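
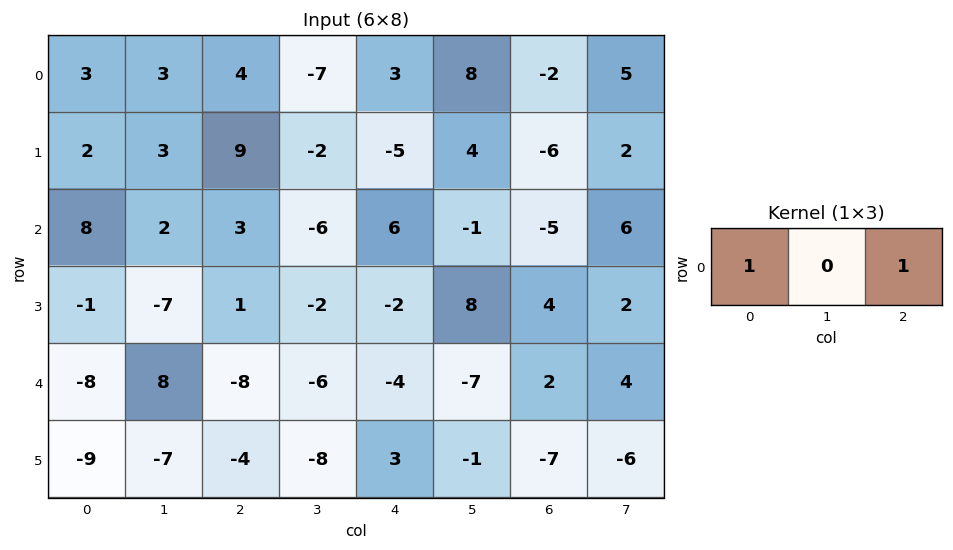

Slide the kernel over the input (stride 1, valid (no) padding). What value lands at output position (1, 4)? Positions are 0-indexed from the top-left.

-11

The receptive field on the input at this output position is [-5 4 -6]. Elementwise product with the kernel and sum: -5·1 + -6·1.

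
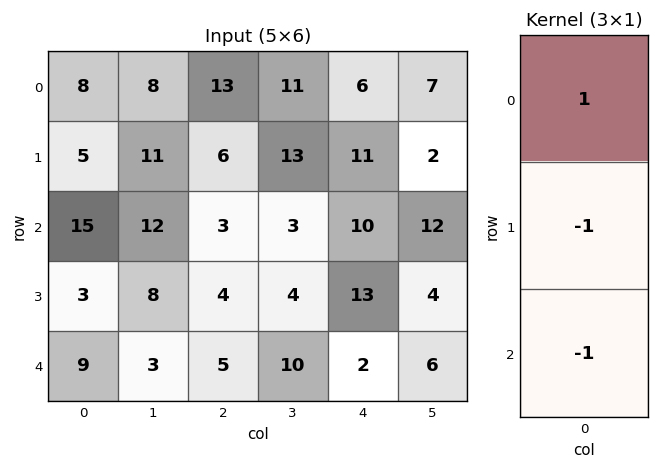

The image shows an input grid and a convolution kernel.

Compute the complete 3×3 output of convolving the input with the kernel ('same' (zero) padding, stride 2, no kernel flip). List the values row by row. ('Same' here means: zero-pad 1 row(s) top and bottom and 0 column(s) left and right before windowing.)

-13 -19 -17
-13 -1 -12
-6 -1 11

Output[0,0]: The receptive field on the zero-padded input at this output position is [0 / 8 / 5]. Elementwise product with the kernel and sum: 0·1 + 8·-1 + 5·-1.
Output[0,1]: The receptive field on the zero-padded input at this output position is [0 / 13 / 6]. Elementwise product with the kernel and sum: 0·1 + 13·-1 + 6·-1.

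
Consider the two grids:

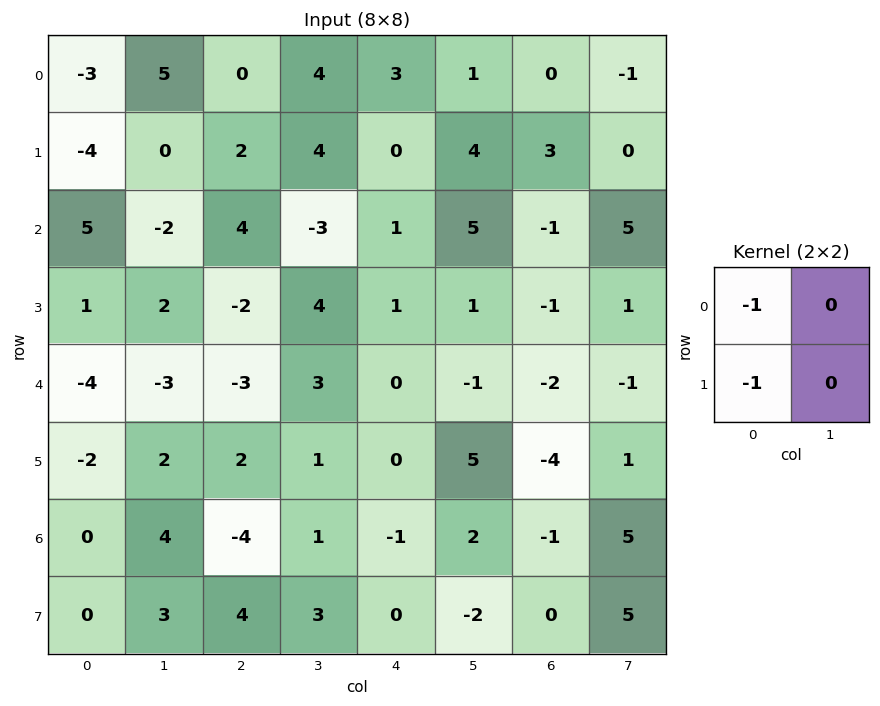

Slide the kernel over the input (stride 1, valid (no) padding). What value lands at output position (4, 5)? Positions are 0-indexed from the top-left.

The receptive field on the input at this output position is [-1 -2 / 5 -4]. Elementwise product with the kernel and sum: -1·-1 + 5·-1.

-4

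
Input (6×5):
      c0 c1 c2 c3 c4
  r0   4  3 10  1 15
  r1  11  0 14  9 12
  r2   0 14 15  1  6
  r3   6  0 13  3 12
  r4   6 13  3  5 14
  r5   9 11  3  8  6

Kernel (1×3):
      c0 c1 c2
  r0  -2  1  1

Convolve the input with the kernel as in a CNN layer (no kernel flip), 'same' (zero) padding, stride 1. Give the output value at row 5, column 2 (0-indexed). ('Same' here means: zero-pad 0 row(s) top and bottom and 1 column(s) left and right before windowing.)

-11

The receptive field on the zero-padded input at this output position is [11 3 8]. Elementwise product with the kernel and sum: 11·-2 + 3·1 + 8·1.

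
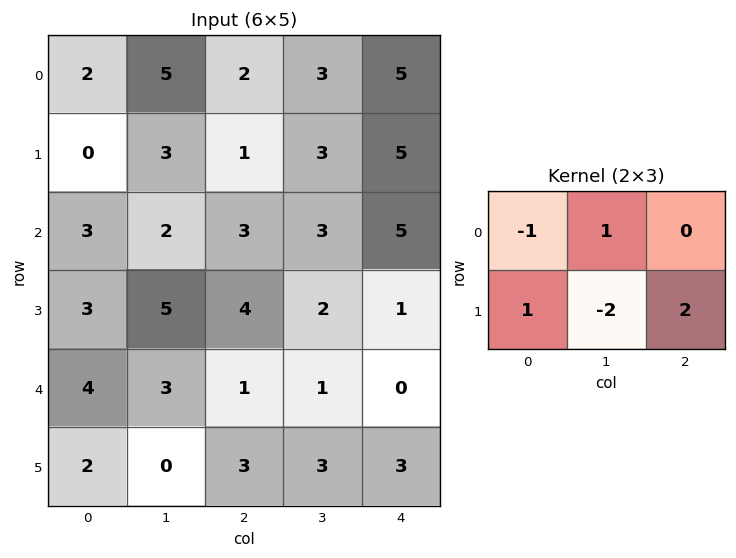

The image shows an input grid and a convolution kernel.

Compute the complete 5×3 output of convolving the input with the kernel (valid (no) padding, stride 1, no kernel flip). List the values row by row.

-1 4 6
8 0 9
0 2 2
2 2 -3
7 -2 3

Output[0,0]: The receptive field on the input at this output position is [2 5 2 / 0 3 1]. Elementwise product with the kernel and sum: 2·-1 + 5·1 + 0·1 + 3·-2 + 1·2.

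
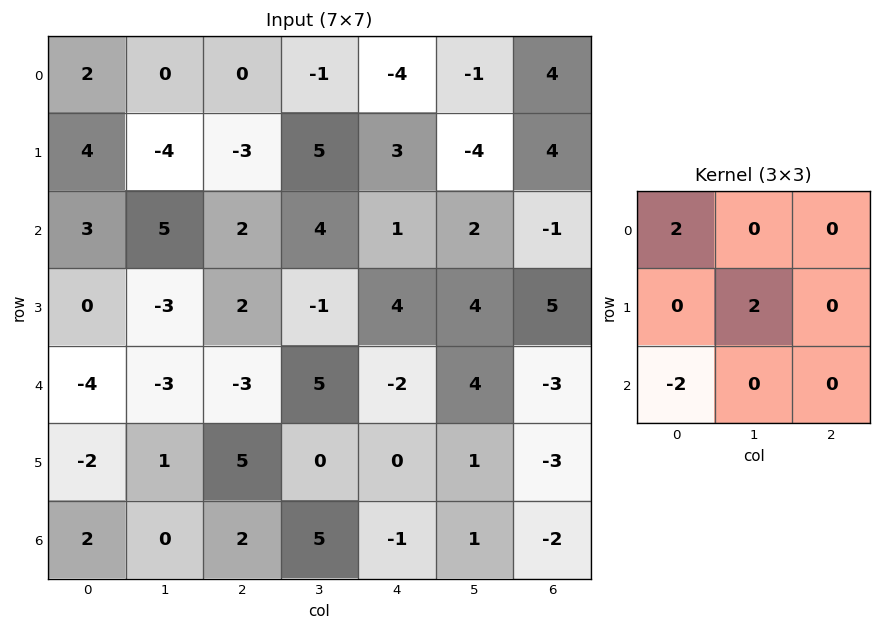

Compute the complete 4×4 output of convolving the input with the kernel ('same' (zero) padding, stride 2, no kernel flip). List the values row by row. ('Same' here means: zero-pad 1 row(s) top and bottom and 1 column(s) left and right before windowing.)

4 8 -18 16
6 2 14 -18
-8 -14 -6 0
4 6 -2 -2

Output[0,0]: The receptive field on the zero-padded input at this output position is [0 0 0 / 0 2 0 / 0 4 -4]. Elementwise product with the kernel and sum: 0·2 + 2·2 + 0·-2.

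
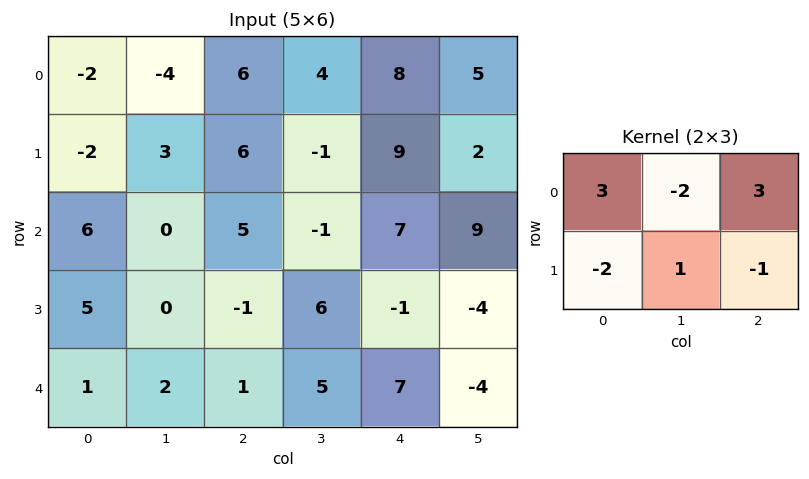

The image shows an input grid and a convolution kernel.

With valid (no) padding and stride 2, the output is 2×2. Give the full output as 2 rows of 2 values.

21 12
24 47

Output[0,0]: The receptive field on the input at this output position is [-2 -4 6 / -2 3 6]. Elementwise product with the kernel and sum: -2·3 + -4·-2 + 6·3 + -2·-2 + 3·1 + 6·-1.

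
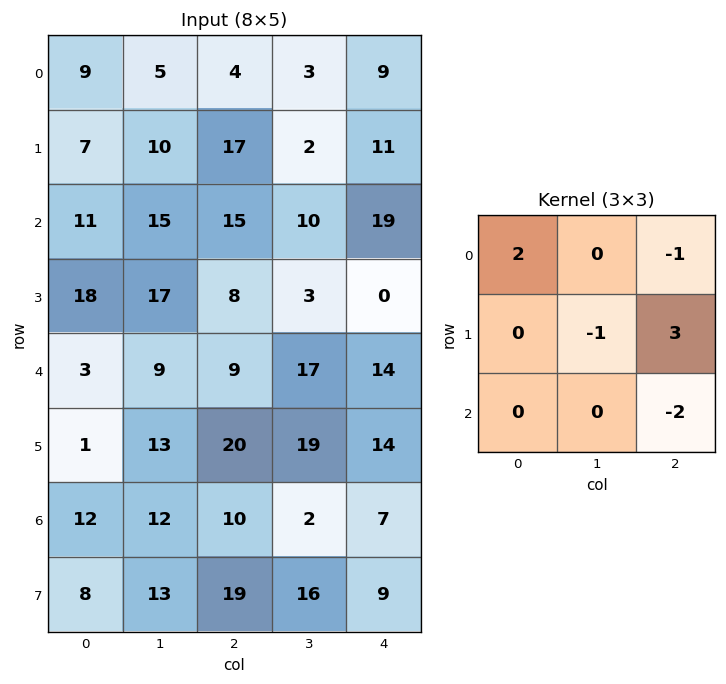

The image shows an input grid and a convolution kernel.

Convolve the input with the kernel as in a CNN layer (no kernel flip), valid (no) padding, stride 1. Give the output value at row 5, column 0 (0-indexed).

-38

The receptive field on the input at this output position is [1 13 20 / 12 12 10 / 8 13 19]. Elementwise product with the kernel and sum: 1·2 + 20·-1 + 12·-1 + 10·3 + 19·-2.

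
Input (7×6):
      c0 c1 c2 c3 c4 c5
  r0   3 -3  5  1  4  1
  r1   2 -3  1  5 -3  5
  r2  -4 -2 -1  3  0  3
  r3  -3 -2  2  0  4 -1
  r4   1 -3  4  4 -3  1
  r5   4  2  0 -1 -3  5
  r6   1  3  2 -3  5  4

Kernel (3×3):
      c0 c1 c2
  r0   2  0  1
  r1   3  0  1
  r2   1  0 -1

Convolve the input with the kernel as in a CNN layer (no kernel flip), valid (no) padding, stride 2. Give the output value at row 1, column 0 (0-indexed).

-19

The receptive field on the input at this output position is [-4 -2 -1 / -3 -2 2 / 1 -3 4]. Elementwise product with the kernel and sum: -4·2 + -1·1 + -3·3 + 2·1 + 1·1 + 4·-1.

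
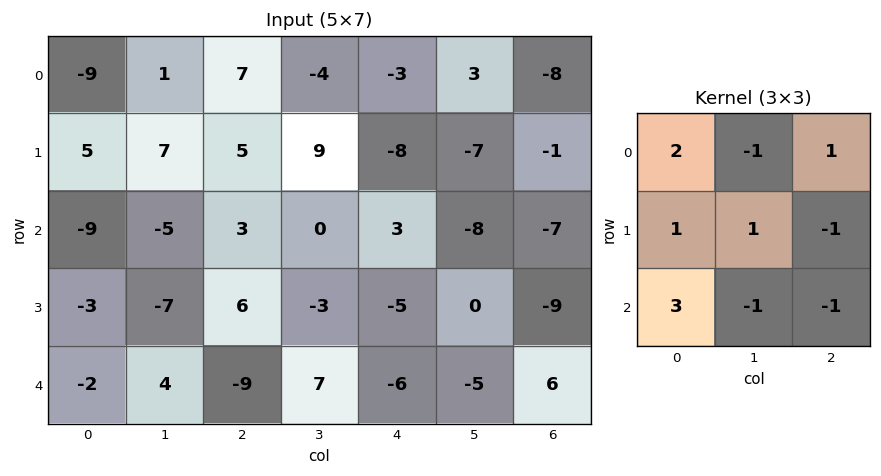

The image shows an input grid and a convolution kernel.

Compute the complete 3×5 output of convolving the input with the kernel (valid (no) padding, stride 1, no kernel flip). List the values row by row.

Output[0,0]: The receptive field on the input at this output position is [-9 1 7 / 5 7 5 / -9 -5 3]. Elementwise product with the kernel and sum: -9·2 + 1·-1 + 7·1 + 5·1 + 7·1 + 5·-1 + -9·3 + -5·-1 + 3·-1.
Output[0,1]: The receptive field on the input at this output position is [1 7 -4 / 7 5 9 / -5 3 0]. Elementwise product with the kernel and sum: 1·2 + 7·-1 + -4·1 + 7·1 + 5·1 + 9·-1 + -5·3 + 3·-1 + 0·-1.

-30 -24 43 11 -7
-17 -8 19 26 -14
-27 3 -11 13 -8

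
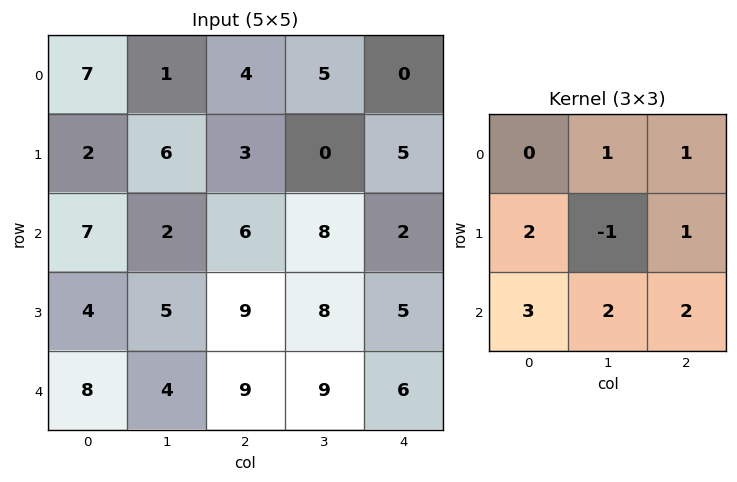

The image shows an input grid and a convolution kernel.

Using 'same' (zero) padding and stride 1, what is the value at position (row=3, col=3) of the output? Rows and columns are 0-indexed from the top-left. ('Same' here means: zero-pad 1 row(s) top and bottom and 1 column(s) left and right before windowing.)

The receptive field on the zero-padded input at this output position is [6 8 2 / 9 8 5 / 9 9 6]. Elementwise product with the kernel and sum: 8·1 + 2·1 + 9·2 + 8·-1 + 5·1 + 9·3 + 9·2 + 6·2.

82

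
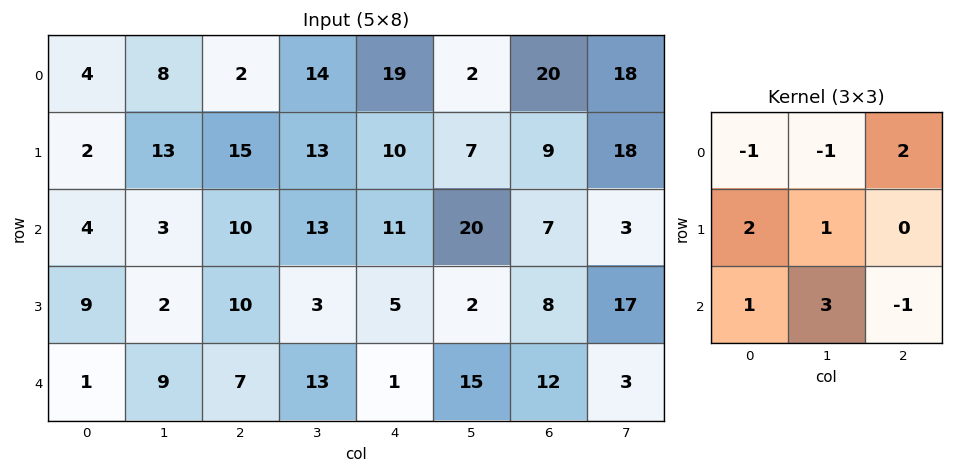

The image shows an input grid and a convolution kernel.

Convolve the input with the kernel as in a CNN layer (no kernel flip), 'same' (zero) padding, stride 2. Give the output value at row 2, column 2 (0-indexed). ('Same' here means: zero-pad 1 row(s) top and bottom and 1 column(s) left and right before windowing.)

The receptive field on the zero-padded input at this output position is [3 5 2 / 13 1 15 / 0 0 0]. Elementwise product with the kernel and sum: 3·-1 + 5·-1 + 2·2 + 13·2 + 1·1 + 0·1 + 0·3 + 0·-1.

23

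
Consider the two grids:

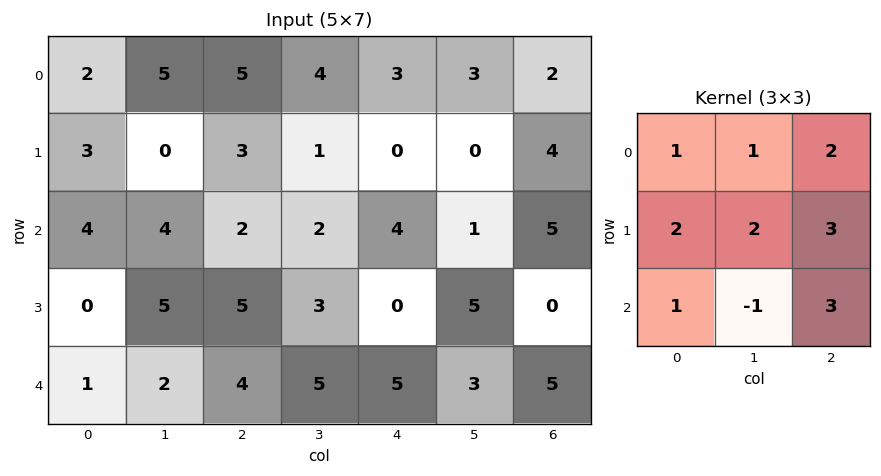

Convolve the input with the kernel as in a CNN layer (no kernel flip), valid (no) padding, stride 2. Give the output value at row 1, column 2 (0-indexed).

42

The receptive field on the input at this output position is [4 1 5 / 0 5 0 / 5 3 5]. Elementwise product with the kernel and sum: 4·1 + 1·1 + 5·2 + 0·2 + 5·2 + 0·3 + 5·1 + 3·-1 + 5·3.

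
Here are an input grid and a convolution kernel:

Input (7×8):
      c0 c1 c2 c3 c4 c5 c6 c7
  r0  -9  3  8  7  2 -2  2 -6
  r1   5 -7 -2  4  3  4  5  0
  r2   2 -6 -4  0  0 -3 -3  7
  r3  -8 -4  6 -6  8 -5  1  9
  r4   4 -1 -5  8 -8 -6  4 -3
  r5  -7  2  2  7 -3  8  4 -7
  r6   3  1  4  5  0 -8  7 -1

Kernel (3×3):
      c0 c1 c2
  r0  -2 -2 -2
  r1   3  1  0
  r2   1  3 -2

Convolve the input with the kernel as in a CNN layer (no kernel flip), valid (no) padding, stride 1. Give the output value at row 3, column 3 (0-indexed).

4

The receptive field on the input at this output position is [-6 8 -5 / 8 -8 -6 / 7 -3 8]. Elementwise product with the kernel and sum: -6·-2 + 8·-2 + -5·-2 + 8·3 + -8·1 + 7·1 + -3·3 + 8·-2.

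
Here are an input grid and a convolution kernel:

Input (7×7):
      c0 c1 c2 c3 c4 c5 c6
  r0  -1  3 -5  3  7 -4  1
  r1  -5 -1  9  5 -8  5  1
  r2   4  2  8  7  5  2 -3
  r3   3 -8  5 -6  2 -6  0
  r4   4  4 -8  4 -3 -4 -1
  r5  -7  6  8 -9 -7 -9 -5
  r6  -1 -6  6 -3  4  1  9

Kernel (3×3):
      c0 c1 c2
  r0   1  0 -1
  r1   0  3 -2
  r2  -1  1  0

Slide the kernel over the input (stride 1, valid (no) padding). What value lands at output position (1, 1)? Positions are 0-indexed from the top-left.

The receptive field on the input at this output position is [-1 9 5 / 2 8 7 / -8 5 -6]. Elementwise product with the kernel and sum: -1·1 + 5·-1 + 8·3 + 7·-2 + -8·-1 + 5·1.

17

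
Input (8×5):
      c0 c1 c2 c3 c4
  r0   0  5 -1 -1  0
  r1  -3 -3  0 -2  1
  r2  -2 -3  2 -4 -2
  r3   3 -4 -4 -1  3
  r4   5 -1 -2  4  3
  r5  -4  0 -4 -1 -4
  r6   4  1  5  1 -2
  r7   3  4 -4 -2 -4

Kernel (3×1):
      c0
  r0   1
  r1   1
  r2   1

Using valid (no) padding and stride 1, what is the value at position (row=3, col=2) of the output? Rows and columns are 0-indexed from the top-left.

-10

The receptive field on the input at this output position is [-4 / -2 / -4]. Elementwise product with the kernel and sum: -4·1 + -2·1 + -4·1.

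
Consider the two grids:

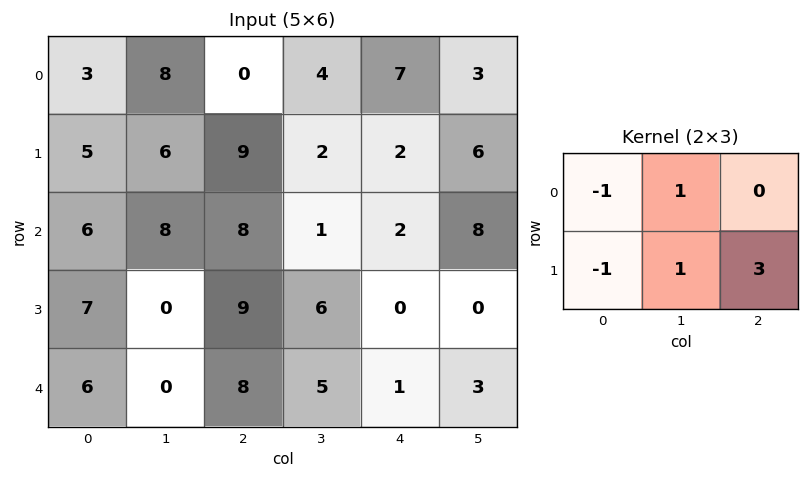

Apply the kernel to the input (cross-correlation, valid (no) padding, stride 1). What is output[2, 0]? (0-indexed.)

22

The receptive field on the input at this output position is [6 8 8 / 7 0 9]. Elementwise product with the kernel and sum: 6·-1 + 8·1 + 7·-1 + 0·1 + 9·3.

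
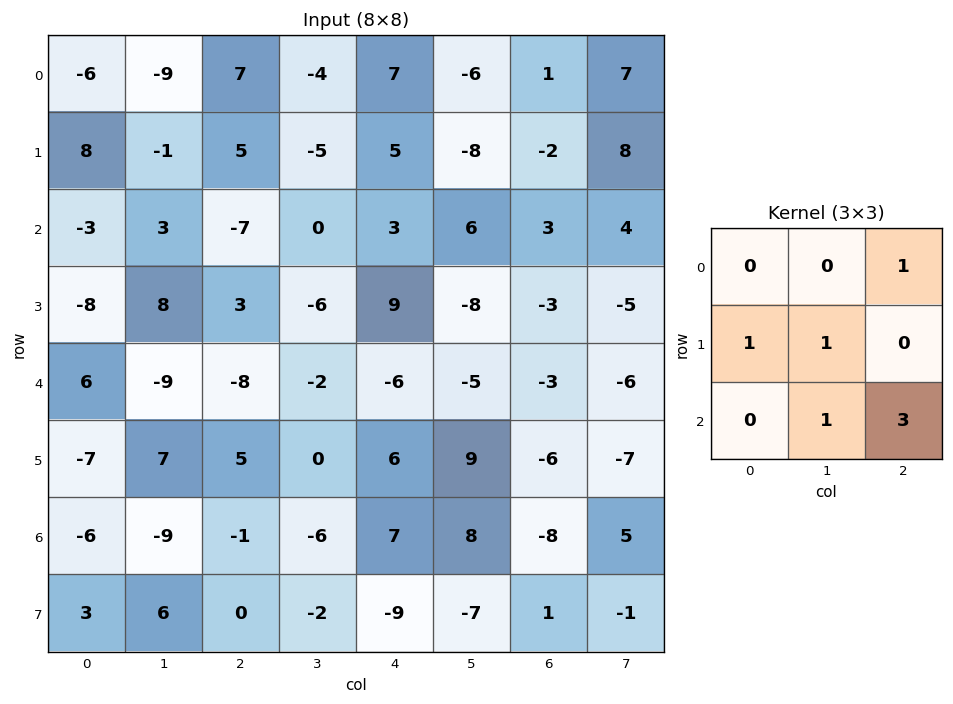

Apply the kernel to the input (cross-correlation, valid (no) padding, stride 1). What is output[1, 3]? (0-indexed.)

-20

The receptive field on the input at this output position is [-5 5 -8 / 0 3 6 / -6 9 -8]. Elementwise product with the kernel and sum: -8·1 + 0·1 + 3·1 + 9·1 + -8·3.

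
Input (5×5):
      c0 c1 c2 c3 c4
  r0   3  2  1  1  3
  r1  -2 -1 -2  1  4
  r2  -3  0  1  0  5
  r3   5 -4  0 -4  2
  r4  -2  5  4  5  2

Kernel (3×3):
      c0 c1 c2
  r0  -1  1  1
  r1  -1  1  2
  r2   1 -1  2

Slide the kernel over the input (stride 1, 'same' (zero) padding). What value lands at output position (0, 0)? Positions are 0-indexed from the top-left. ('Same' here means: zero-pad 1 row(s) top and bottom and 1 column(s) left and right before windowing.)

7

The receptive field on the zero-padded input at this output position is [0 0 0 / 0 3 2 / 0 -2 -1]. Elementwise product with the kernel and sum: 0·-1 + 0·1 + 0·1 + 0·-1 + 3·1 + 2·2 + 0·1 + -2·-1 + -1·2.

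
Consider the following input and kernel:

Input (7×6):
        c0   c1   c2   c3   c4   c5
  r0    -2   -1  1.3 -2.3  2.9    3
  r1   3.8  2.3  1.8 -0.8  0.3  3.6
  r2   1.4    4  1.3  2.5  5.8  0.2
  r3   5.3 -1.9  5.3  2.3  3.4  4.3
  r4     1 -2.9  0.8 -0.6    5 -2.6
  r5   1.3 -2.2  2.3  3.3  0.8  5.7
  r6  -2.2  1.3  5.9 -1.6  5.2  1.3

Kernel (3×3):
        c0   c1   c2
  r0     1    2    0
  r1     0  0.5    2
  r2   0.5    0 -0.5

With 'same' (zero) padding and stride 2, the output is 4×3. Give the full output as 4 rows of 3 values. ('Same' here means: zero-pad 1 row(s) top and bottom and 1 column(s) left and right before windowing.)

Output[0,0]: The receptive field on the zero-padded input at this output position is [0 0 0 / 0 -2 -1 / 0 3.8 2.3]. Elementwise product with the kernel and sum: 0·1 + 0·2 + -2·0.5 + -1·2 + 0·0.5 + 2.3·-0.5.

-4.15 -2.4 5.25
17.25 9.45 2.1
6.4 5.15 5.2
4.1 2.15 10.1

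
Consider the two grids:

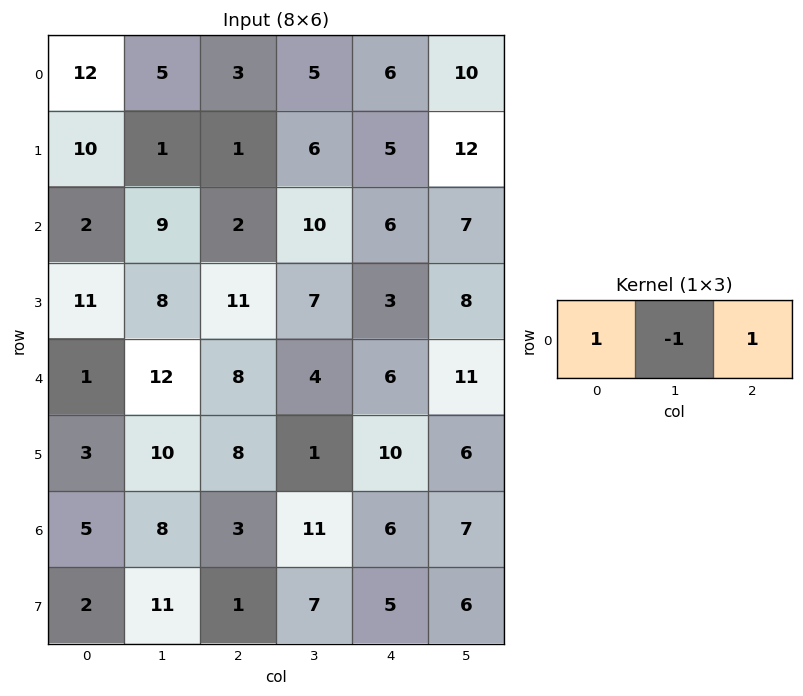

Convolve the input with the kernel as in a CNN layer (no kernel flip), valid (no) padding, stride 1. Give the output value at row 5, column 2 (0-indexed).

The receptive field on the input at this output position is [8 1 10]. Elementwise product with the kernel and sum: 8·1 + 1·-1 + 10·1.

17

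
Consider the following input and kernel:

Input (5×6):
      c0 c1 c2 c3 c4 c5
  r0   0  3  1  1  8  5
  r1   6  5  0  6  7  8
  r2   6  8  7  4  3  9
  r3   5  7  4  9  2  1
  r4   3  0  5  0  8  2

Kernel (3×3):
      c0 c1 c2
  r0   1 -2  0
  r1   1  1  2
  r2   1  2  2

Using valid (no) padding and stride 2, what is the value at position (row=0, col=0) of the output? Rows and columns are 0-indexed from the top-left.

The receptive field on the input at this output position is [0 3 1 / 6 5 0 / 6 8 7]. Elementwise product with the kernel and sum: 0·1 + 3·-2 + 6·1 + 5·1 + 0·2 + 6·1 + 8·2 + 7·2.

41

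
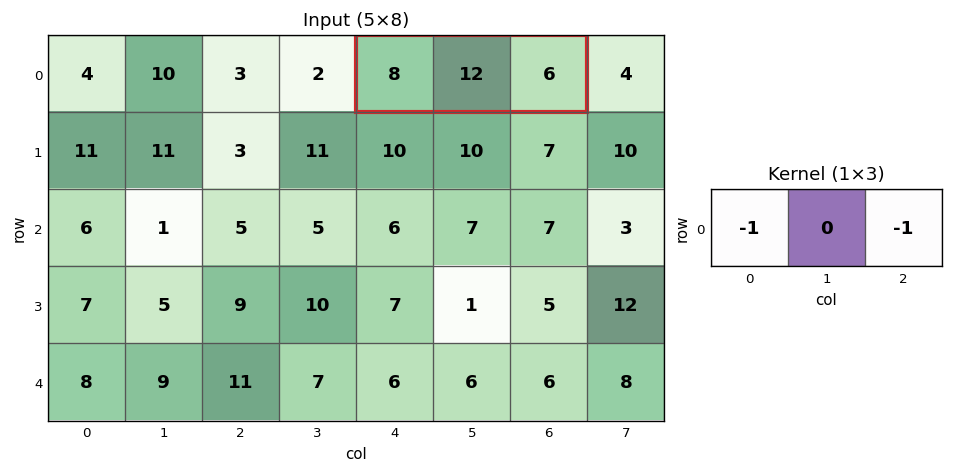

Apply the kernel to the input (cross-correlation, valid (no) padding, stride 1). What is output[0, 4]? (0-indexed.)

The receptive field on the input at this output position is [8 12 6]. Elementwise product with the kernel and sum: 8·-1 + 6·-1.

-14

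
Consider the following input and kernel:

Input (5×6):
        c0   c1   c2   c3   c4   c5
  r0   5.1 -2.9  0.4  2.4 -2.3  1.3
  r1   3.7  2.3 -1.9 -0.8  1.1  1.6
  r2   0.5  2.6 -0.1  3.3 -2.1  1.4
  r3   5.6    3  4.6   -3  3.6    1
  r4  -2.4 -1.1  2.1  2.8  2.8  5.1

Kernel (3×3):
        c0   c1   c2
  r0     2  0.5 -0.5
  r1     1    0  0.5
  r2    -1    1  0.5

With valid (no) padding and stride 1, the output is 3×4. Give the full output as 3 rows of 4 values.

13.35 -5.95 4.15 -1.7
9.65 8.4 -11.7 9.25
12.6 9.6 11 4.9

Output[0,0]: The receptive field on the input at this output position is [5.1 -2.9 0.4 / 3.7 2.3 -1.9 / 0.5 2.6 -0.1]. Elementwise product with the kernel and sum: 5.1·2 + -2.9·0.5 + 0.4·-0.5 + 3.7·1 + -1.9·0.5 + 0.5·-1 + 2.6·1 + -0.1·0.5.
Output[0,1]: The receptive field on the input at this output position is [-2.9 0.4 2.4 / 2.3 -1.9 -0.8 / 2.6 -0.1 3.3]. Elementwise product with the kernel and sum: -2.9·2 + 0.4·0.5 + 2.4·-0.5 + 2.3·1 + -0.8·0.5 + 2.6·-1 + -0.1·1 + 3.3·0.5.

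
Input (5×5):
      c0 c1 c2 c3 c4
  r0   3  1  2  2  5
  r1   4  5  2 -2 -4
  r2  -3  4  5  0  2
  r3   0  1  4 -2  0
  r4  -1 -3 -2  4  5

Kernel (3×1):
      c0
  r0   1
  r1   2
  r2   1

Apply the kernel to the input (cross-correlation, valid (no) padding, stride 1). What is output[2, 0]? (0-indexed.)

The receptive field on the input at this output position is [-3 / 0 / -1]. Elementwise product with the kernel and sum: -3·1 + 0·2 + -1·1.

-4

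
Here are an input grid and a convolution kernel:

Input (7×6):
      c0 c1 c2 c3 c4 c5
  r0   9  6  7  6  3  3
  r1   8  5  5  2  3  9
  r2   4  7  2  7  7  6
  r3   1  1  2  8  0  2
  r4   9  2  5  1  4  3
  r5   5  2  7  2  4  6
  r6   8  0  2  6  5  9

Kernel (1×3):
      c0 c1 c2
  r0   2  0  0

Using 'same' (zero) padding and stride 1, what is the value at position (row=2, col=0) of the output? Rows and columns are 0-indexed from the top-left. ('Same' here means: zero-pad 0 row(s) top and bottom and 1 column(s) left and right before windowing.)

0

The receptive field on the zero-padded input at this output position is [0 4 7]. Elementwise product with the kernel and sum: 0·2.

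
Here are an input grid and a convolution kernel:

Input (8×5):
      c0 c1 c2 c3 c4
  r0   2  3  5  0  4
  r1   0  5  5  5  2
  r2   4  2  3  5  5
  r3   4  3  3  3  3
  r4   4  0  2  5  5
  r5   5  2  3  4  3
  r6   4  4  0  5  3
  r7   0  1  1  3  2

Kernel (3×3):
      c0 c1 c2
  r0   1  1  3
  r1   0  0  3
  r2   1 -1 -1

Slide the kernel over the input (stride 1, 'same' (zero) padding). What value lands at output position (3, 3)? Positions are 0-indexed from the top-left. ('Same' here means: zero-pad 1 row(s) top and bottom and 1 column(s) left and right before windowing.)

The receptive field on the zero-padded input at this output position is [3 5 5 / 3 3 3 / 2 5 5]. Elementwise product with the kernel and sum: 3·1 + 5·1 + 5·3 + 3·3 + 2·1 + 5·-1 + 5·-1.

24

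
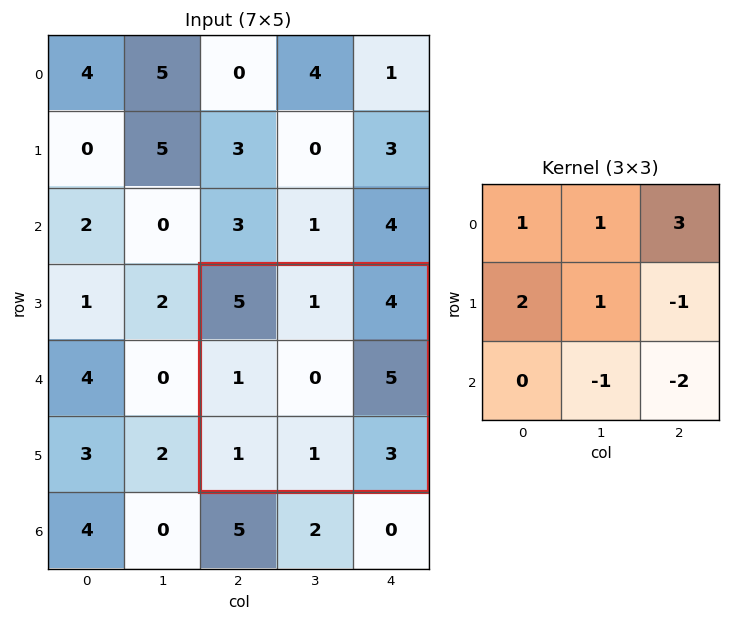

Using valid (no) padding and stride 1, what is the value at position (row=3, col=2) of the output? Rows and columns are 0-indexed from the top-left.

The receptive field on the input at this output position is [5 1 4 / 1 0 5 / 1 1 3]. Elementwise product with the kernel and sum: 5·1 + 1·1 + 4·3 + 1·2 + 0·1 + 5·-1 + 1·-1 + 3·-2.

8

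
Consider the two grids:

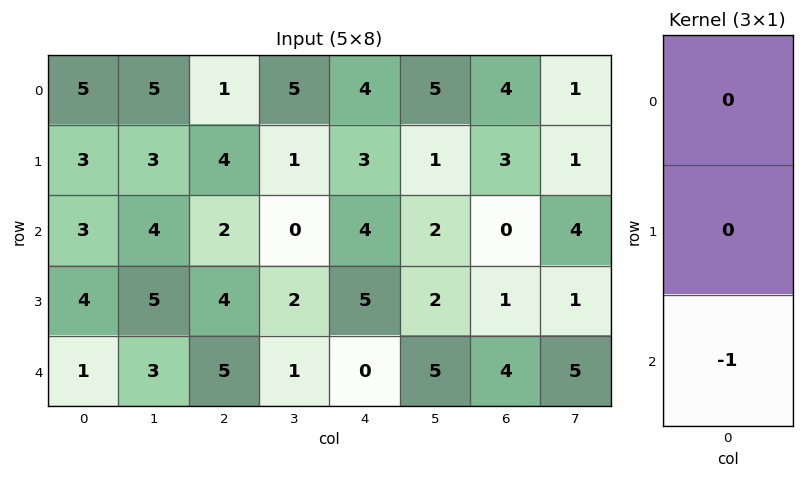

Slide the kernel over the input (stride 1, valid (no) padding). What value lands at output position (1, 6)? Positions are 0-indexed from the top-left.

The receptive field on the input at this output position is [3 / 0 / 1]. Elementwise product with the kernel and sum: 1·-1.

-1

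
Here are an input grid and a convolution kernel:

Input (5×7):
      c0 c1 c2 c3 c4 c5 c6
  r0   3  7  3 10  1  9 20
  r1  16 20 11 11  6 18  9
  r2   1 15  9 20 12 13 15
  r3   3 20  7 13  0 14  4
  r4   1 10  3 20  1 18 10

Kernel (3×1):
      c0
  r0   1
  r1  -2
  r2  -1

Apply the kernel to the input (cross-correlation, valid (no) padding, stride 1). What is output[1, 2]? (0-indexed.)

-14

The receptive field on the input at this output position is [11 / 9 / 7]. Elementwise product with the kernel and sum: 11·1 + 9·-2 + 7·-1.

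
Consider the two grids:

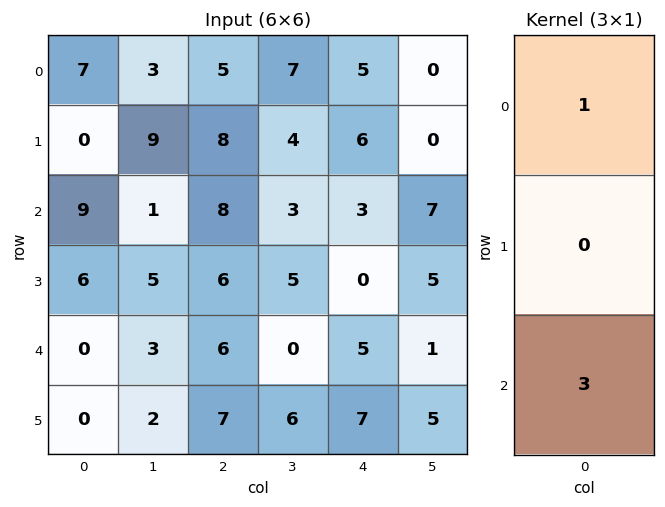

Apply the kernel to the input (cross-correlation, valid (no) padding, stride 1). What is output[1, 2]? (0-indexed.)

26

The receptive field on the input at this output position is [8 / 8 / 6]. Elementwise product with the kernel and sum: 8·1 + 6·3.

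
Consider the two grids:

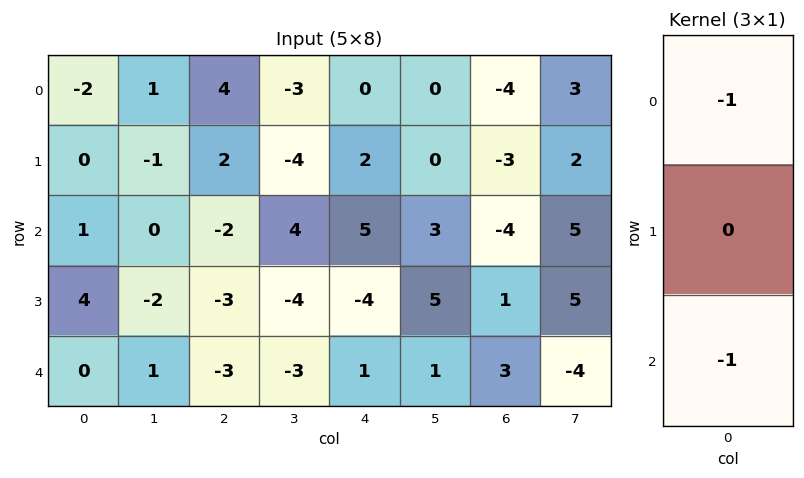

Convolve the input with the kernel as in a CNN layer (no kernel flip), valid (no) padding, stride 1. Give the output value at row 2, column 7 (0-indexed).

-1

The receptive field on the input at this output position is [5 / 5 / -4]. Elementwise product with the kernel and sum: 5·-1 + -4·-1.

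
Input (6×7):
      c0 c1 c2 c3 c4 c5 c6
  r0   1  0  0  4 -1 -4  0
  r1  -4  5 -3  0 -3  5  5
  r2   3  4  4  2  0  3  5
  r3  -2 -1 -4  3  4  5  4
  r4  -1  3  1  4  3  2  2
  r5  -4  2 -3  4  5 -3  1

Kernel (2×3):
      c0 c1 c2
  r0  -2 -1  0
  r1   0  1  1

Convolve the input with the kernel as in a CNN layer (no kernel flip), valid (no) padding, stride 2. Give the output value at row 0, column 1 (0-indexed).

The receptive field on the input at this output position is [0 4 -1 / -3 0 -3]. Elementwise product with the kernel and sum: 0·-2 + 4·-1 + 0·1 + -3·1.

-7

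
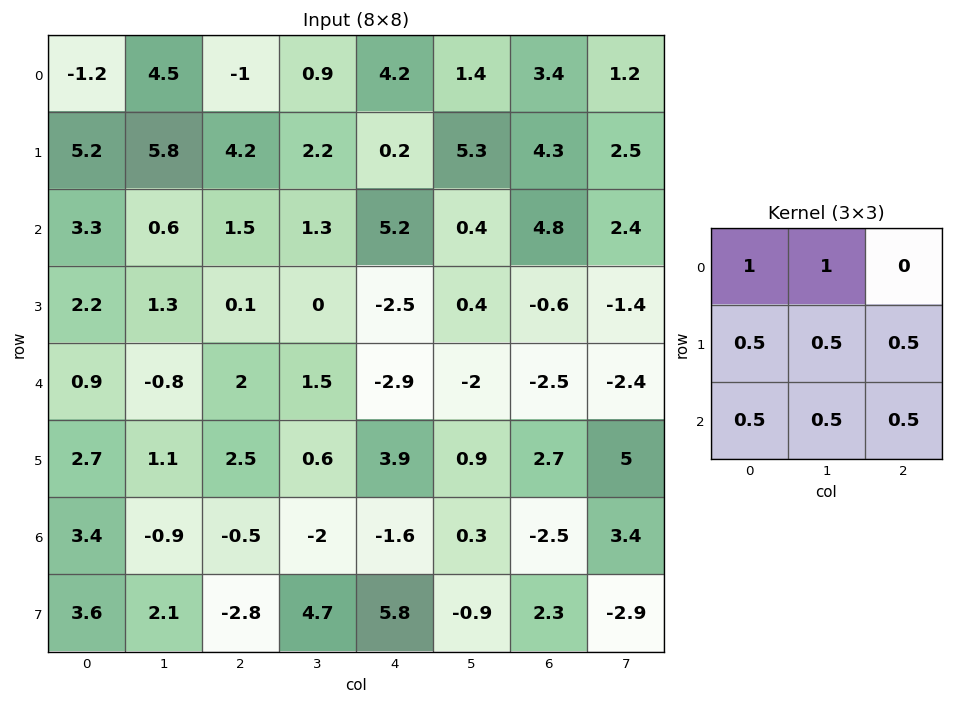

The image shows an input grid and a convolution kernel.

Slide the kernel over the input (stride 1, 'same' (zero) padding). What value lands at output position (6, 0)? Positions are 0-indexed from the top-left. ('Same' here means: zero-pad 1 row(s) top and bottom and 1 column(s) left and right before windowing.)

The receptive field on the zero-padded input at this output position is [0 2.7 1.1 / 0 3.4 -0.9 / 0 3.6 2.1]. Elementwise product with the kernel and sum: 0·1 + 2.7·1 + 0·0.5 + 3.4·0.5 + -0.9·0.5 + 0·0.5 + 3.6·0.5 + 2.1·0.5.

6.8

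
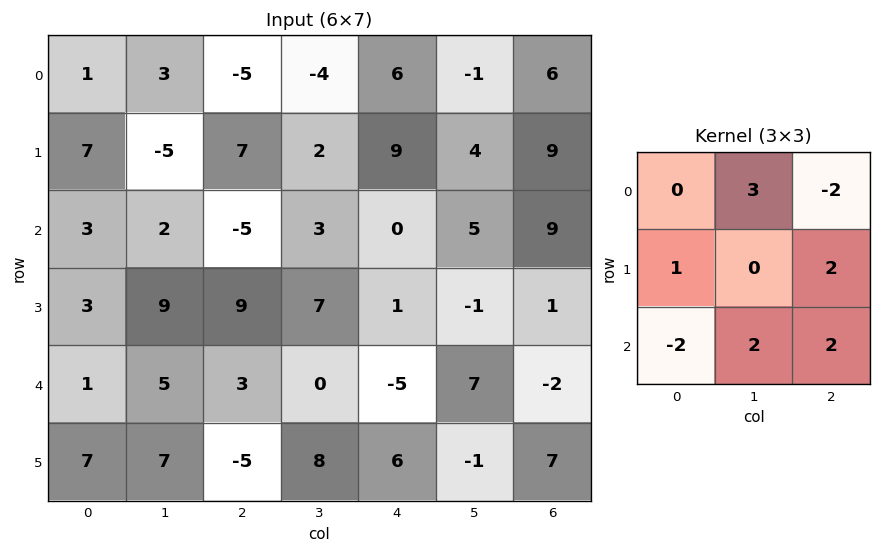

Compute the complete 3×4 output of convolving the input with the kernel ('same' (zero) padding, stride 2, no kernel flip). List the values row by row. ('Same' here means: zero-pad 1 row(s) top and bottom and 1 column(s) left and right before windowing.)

10 23 16 9
59 39 18 36
29 10 13 26

Output[0,0]: The receptive field on the zero-padded input at this output position is [0 0 0 / 0 1 3 / 0 7 -5]. Elementwise product with the kernel and sum: 0·3 + 0·-2 + 0·1 + 3·2 + 0·-2 + 7·2 + -5·2.
Output[0,1]: The receptive field on the zero-padded input at this output position is [0 0 0 / 3 -5 -4 / -5 7 2]. Elementwise product with the kernel and sum: 0·3 + 0·-2 + 3·1 + -4·2 + -5·-2 + 7·2 + 2·2.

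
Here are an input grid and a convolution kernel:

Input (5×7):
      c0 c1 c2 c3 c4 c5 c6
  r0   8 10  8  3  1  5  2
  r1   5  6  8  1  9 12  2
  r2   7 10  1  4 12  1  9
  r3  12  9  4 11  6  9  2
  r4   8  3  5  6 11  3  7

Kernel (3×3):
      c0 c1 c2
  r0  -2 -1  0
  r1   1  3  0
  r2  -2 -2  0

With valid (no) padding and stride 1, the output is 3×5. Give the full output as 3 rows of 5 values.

Output[0,0]: The receptive field on the input at this output position is [8 10 8 / 5 6 8 / 7 10 1]. Elementwise product with the kernel and sum: 8·-2 + 10·-1 + 5·1 + 6·3 + 7·-2 + 10·-2.
Output[0,1]: The receptive field on the input at this output position is [10 8 3 / 6 8 1 / 10 1 4]. Elementwise product with the kernel and sum: 10·-2 + 8·-1 + 6·1 + 8·3 + 10·-2 + 1·-2.

-37 -20 -18 -11 12
-21 -33 -34 -5 -45
-7 -16 9 -25 -20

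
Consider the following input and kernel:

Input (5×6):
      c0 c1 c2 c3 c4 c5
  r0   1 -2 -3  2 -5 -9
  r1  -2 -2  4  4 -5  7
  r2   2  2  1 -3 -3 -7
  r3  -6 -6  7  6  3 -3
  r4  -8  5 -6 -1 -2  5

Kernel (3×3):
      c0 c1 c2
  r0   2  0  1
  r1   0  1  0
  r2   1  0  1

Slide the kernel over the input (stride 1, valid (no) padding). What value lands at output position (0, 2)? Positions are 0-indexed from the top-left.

The receptive field on the input at this output position is [-3 2 -5 / 4 4 -5 / 1 -3 -3]. Elementwise product with the kernel and sum: -3·2 + -5·1 + 4·1 + 1·1 + -3·1.

-9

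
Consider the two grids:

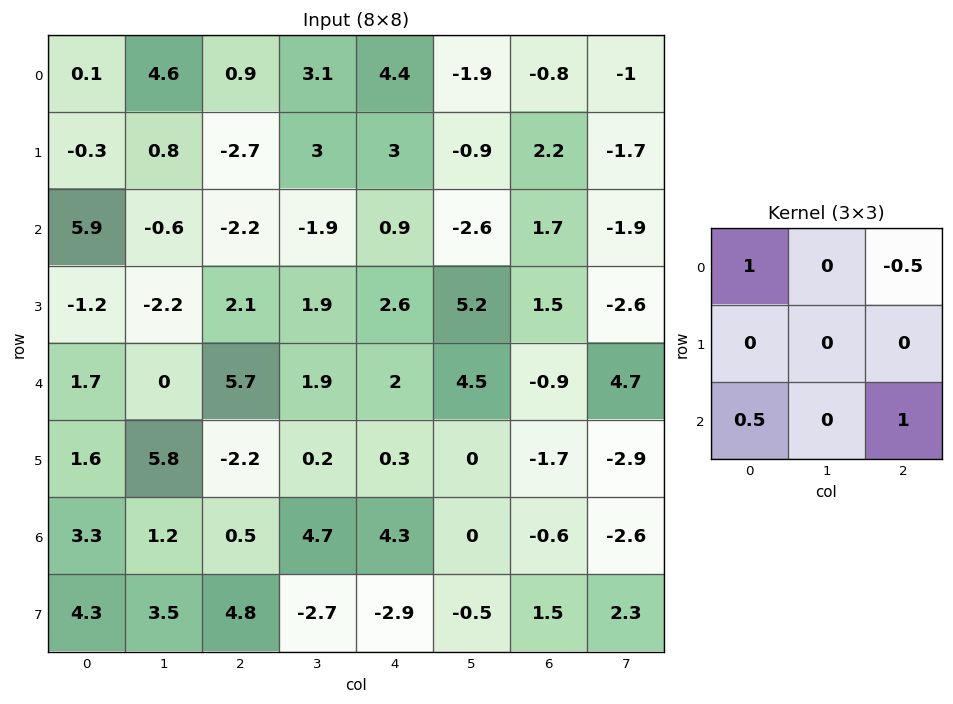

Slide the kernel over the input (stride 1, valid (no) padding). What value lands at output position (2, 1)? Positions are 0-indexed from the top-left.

2.25

The receptive field on the input at this output position is [-0.6 -2.2 -1.9 / -2.2 2.1 1.9 / 0 5.7 1.9]. Elementwise product with the kernel and sum: -0.6·1 + -1.9·-0.5 + 0·0.5 + 1.9·1.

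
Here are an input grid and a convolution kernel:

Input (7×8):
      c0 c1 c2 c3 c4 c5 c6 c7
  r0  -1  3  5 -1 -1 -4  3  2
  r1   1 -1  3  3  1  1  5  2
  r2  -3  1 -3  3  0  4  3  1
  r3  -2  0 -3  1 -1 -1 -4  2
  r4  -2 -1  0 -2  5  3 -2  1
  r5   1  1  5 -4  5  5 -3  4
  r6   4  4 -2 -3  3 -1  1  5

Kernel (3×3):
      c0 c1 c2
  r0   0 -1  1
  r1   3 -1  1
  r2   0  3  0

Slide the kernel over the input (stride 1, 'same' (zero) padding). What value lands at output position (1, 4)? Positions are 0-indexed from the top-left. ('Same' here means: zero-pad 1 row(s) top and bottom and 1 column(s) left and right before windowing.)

6

The receptive field on the zero-padded input at this output position is [-1 -1 -4 / 3 1 1 / 3 0 4]. Elementwise product with the kernel and sum: -1·-1 + -4·1 + 3·3 + 1·-1 + 1·1 + 0·3.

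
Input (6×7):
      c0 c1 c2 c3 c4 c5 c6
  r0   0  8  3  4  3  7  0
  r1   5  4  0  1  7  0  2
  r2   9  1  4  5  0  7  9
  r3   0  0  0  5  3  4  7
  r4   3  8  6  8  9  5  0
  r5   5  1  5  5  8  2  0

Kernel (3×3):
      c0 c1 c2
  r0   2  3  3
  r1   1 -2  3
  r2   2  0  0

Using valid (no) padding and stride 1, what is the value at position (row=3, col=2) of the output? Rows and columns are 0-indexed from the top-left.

The receptive field on the input at this output position is [0 5 3 / 6 8 9 / 5 5 8]. Elementwise product with the kernel and sum: 0·2 + 5·3 + 3·3 + 6·1 + 8·-2 + 9·3 + 5·2.

51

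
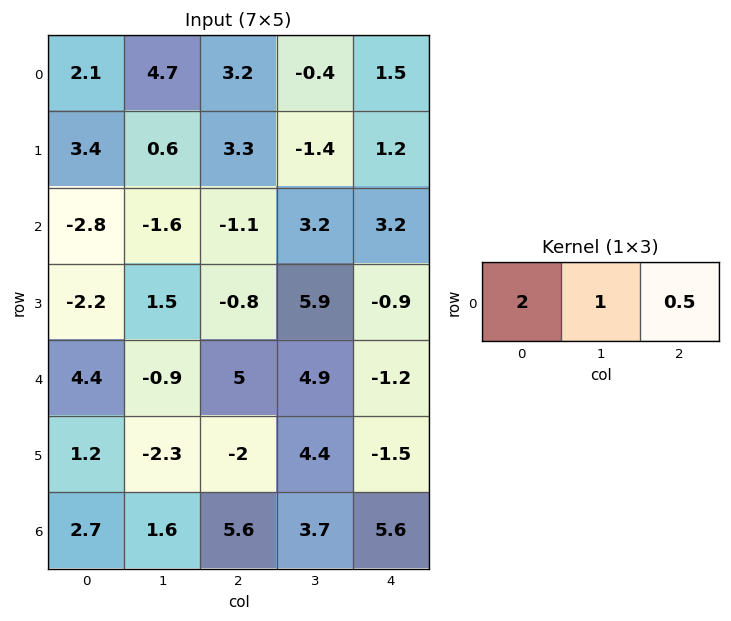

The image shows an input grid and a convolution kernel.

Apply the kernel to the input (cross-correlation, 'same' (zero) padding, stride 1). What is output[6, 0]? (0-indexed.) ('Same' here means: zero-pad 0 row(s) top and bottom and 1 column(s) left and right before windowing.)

3.5

The receptive field on the zero-padded input at this output position is [0 2.7 1.6]. Elementwise product with the kernel and sum: 0·2 + 2.7·1 + 1.6·0.5.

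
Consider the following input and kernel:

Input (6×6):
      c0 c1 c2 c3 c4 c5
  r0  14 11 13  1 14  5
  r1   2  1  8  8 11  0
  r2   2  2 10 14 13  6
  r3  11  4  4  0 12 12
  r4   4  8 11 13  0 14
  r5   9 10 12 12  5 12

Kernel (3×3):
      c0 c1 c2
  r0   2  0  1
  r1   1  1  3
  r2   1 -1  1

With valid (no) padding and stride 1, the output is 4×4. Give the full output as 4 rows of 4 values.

78 62 98 33
57 64 106 61
48 36 71 109
82 76 49 86

Output[0,0]: The receptive field on the input at this output position is [14 11 13 / 2 1 8 / 2 2 10]. Elementwise product with the kernel and sum: 14·2 + 13·1 + 2·1 + 1·1 + 8·3 + 2·1 + 2·-1 + 10·1.
Output[0,1]: The receptive field on the input at this output position is [11 13 1 / 1 8 8 / 2 10 14]. Elementwise product with the kernel and sum: 11·2 + 1·1 + 1·1 + 8·1 + 8·3 + 2·1 + 10·-1 + 14·1.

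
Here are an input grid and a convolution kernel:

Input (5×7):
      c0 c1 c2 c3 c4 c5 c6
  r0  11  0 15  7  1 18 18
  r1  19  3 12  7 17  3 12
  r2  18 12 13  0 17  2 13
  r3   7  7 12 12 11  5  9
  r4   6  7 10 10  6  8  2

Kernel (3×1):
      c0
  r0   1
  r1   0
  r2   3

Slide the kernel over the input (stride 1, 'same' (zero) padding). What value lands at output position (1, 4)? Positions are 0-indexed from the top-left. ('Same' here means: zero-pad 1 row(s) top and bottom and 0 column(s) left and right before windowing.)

The receptive field on the zero-padded input at this output position is [1 / 17 / 17]. Elementwise product with the kernel and sum: 1·1 + 17·3.

52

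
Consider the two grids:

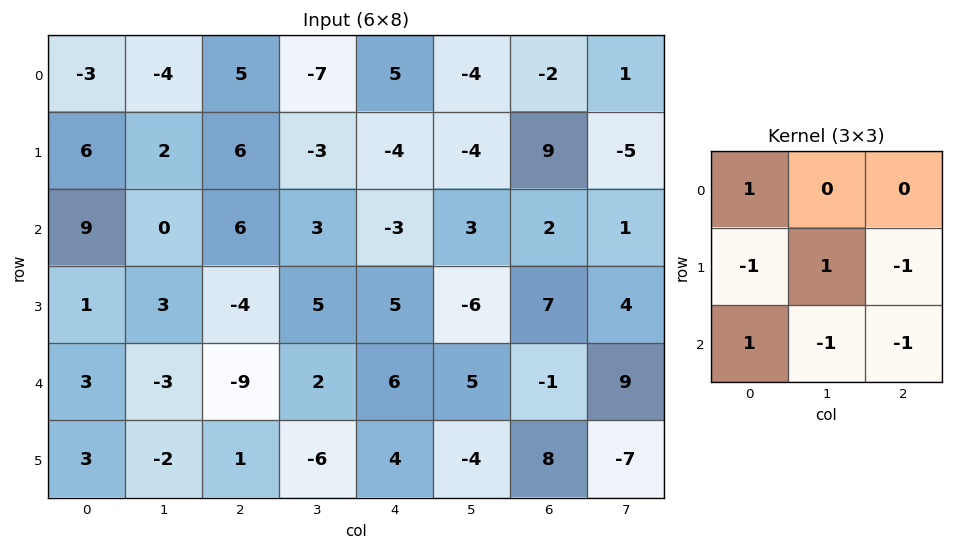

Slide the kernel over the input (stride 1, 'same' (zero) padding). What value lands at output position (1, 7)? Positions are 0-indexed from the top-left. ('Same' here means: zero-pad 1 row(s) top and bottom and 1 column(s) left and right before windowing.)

-15

The receptive field on the zero-padded input at this output position is [-2 1 0 / 9 -5 0 / 2 1 0]. Elementwise product with the kernel and sum: -2·1 + 9·-1 + -5·1 + 0·-1 + 2·1 + 1·-1 + 0·-1.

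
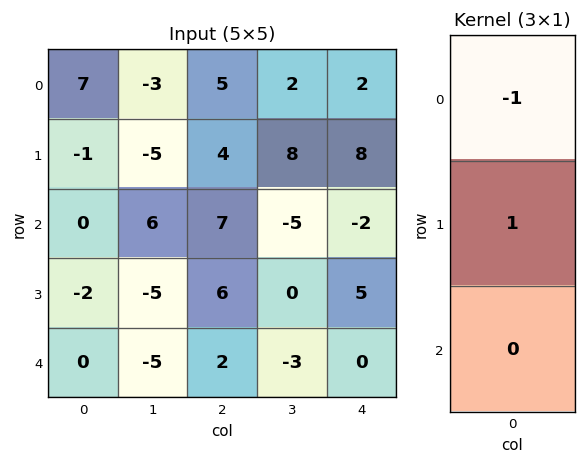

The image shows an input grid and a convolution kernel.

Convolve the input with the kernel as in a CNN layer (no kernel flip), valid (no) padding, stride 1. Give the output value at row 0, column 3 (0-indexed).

The receptive field on the input at this output position is [2 / 8 / -5]. Elementwise product with the kernel and sum: 2·-1 + 8·1.

6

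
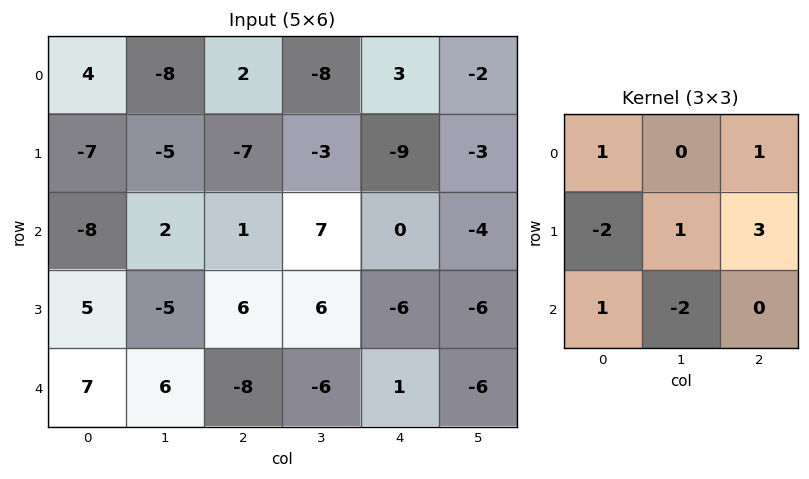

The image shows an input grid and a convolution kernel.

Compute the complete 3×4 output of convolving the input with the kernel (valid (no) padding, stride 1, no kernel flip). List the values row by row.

Output[0,0]: The receptive field on the input at this output position is [4 -8 2 / -7 -5 -7 / -8 2 1]. Elementwise product with the kernel and sum: 4·1 + 2·1 + -7·-2 + -5·1 + -7·3 + -8·1 + 2·-2.
Output[0,1]: The receptive field on the input at this output position is [-8 2 -8 / -5 -7 -3 / 2 1 7]. Elementwise product with the kernel and sum: -8·1 + -8·1 + -5·-2 + -7·1 + -3·3 + 2·1 + 1·-2.

-18 -22 -24 -15
22 -7 -17 -14
-9 65 -19 -41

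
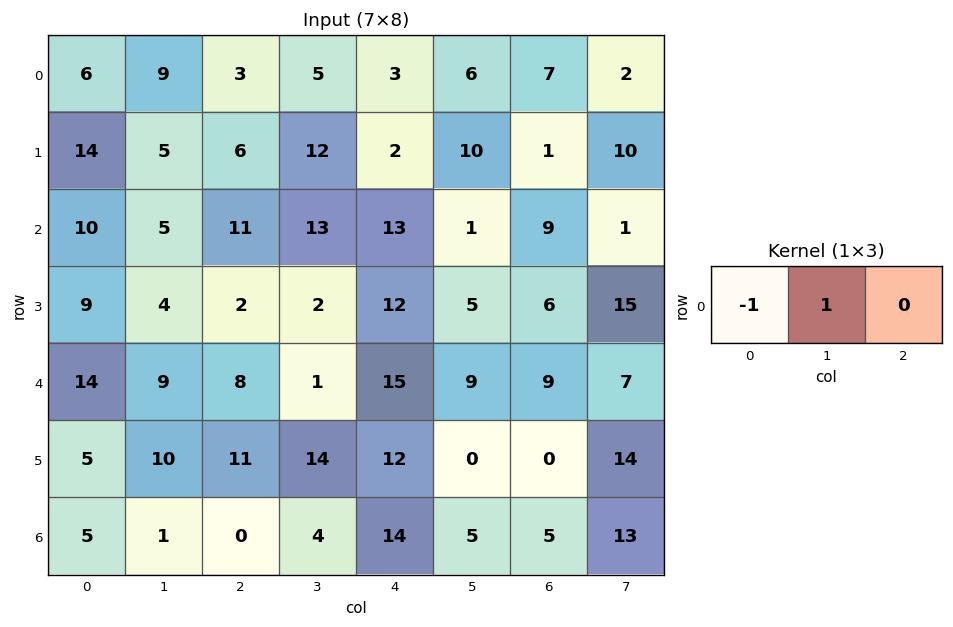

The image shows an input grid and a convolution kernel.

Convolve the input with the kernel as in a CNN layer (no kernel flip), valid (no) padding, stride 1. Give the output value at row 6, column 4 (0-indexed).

The receptive field on the input at this output position is [14 5 5]. Elementwise product with the kernel and sum: 14·-1 + 5·1.

-9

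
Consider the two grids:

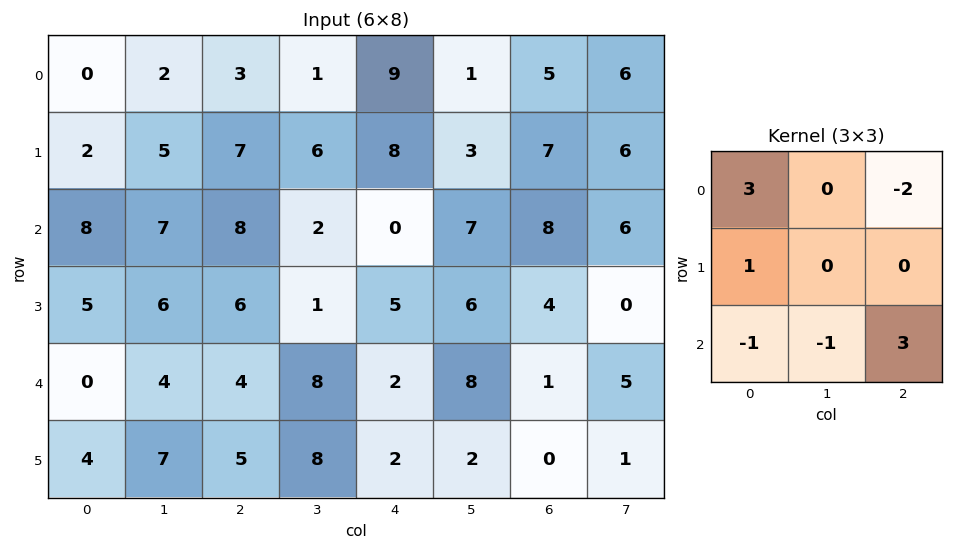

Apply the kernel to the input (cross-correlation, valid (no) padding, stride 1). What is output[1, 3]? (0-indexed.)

The receptive field on the input at this output position is [6 8 3 / 2 0 7 / 1 5 6]. Elementwise product with the kernel and sum: 6·3 + 3·-2 + 2·1 + 1·-1 + 5·-1 + 6·3.

26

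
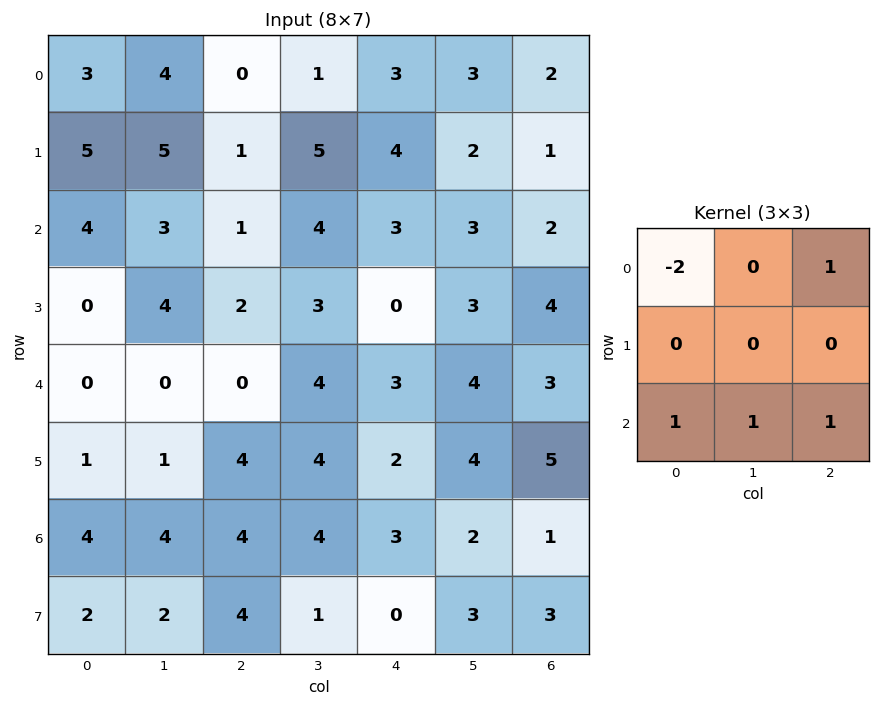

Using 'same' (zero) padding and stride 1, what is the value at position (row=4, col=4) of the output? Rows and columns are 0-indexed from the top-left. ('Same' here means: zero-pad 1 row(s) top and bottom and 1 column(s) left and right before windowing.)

The receptive field on the zero-padded input at this output position is [3 0 3 / 4 3 4 / 4 2 4]. Elementwise product with the kernel and sum: 3·-2 + 3·1 + 4·1 + 2·1 + 4·1.

7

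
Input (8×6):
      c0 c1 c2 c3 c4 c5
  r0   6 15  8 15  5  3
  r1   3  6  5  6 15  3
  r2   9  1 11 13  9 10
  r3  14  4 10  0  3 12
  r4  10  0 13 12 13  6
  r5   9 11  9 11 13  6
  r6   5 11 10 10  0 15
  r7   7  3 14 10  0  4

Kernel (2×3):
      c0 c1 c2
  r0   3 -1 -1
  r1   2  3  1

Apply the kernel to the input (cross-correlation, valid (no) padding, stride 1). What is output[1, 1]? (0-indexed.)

The receptive field on the input at this output position is [6 5 6 / 1 11 13]. Elementwise product with the kernel and sum: 6·3 + 5·-1 + 6·-1 + 1·2 + 11·3 + 13·1.

55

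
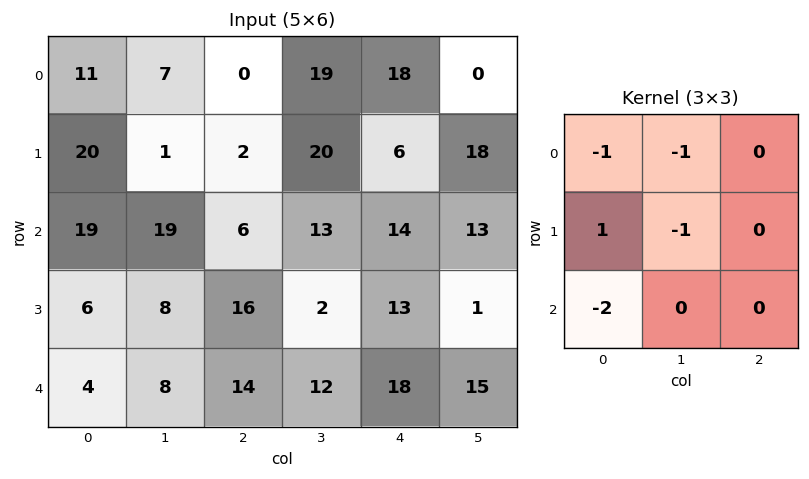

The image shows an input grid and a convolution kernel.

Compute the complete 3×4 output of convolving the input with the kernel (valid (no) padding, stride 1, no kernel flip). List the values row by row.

-37 -46 -49 -49
-33 -6 -61 -31
-48 -49 -33 -62

Output[0,0]: The receptive field on the input at this output position is [11 7 0 / 20 1 2 / 19 19 6]. Elementwise product with the kernel and sum: 11·-1 + 7·-1 + 20·1 + 1·-1 + 19·-2.
Output[0,1]: The receptive field on the input at this output position is [7 0 19 / 1 2 20 / 19 6 13]. Elementwise product with the kernel and sum: 7·-1 + 0·-1 + 1·1 + 2·-1 + 19·-2.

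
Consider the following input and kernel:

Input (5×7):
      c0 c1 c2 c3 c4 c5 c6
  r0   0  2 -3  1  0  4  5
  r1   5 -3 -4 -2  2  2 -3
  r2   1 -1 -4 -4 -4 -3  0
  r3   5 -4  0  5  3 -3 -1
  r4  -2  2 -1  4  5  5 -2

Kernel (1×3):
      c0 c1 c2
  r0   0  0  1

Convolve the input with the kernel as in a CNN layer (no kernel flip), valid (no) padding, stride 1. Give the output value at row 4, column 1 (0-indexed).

4

The receptive field on the input at this output position is [2 -1 4]. Elementwise product with the kernel and sum: 4·1.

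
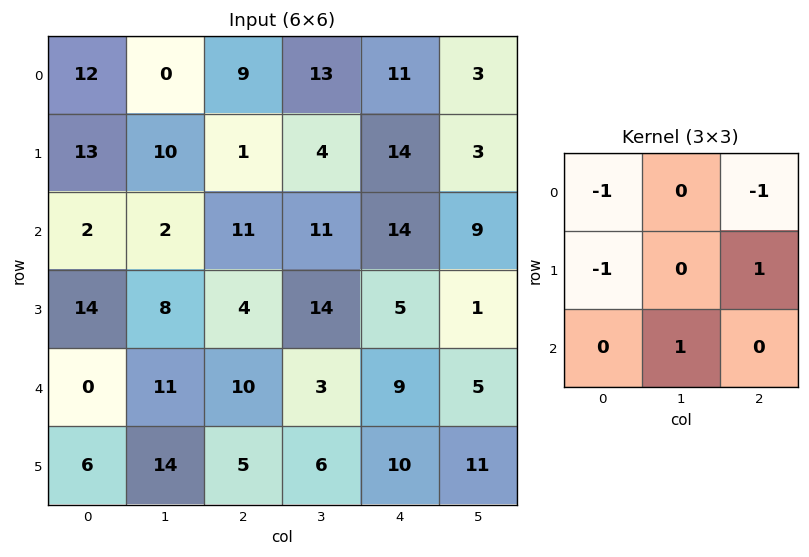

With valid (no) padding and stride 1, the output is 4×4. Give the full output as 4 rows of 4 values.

-31 -8 4 -3
3 -1 2 -4
-12 3 -21 -24
6 -25 -4 -3

Output[0,0]: The receptive field on the input at this output position is [12 0 9 / 13 10 1 / 2 2 11]. Elementwise product with the kernel and sum: 12·-1 + 9·-1 + 13·-1 + 1·1 + 2·1.
Output[0,1]: The receptive field on the input at this output position is [0 9 13 / 10 1 4 / 2 11 11]. Elementwise product with the kernel and sum: 0·-1 + 13·-1 + 10·-1 + 4·1 + 11·1.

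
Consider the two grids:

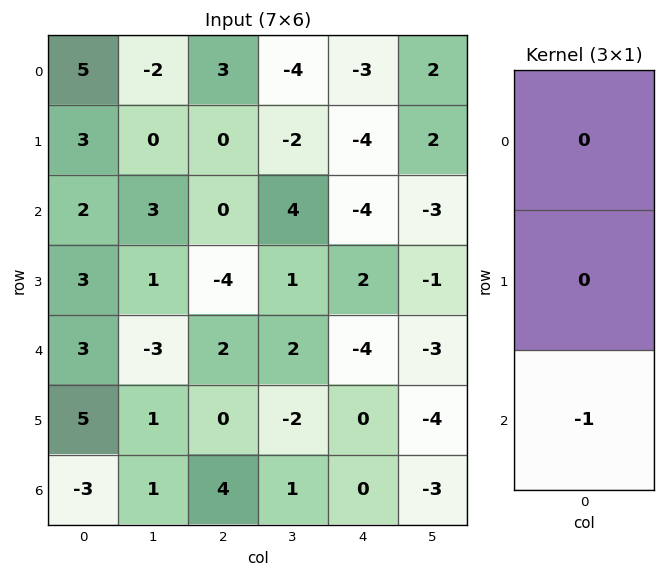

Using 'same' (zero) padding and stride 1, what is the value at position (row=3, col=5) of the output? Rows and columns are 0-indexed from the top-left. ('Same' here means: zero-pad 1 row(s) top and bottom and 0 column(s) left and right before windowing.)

The receptive field on the zero-padded input at this output position is [-3 / -1 / -3]. Elementwise product with the kernel and sum: -3·-1.

3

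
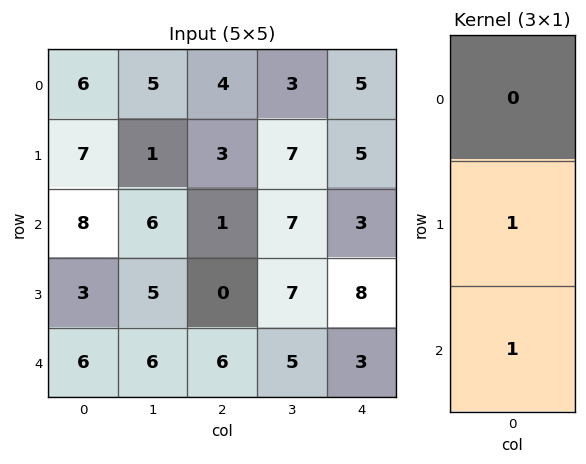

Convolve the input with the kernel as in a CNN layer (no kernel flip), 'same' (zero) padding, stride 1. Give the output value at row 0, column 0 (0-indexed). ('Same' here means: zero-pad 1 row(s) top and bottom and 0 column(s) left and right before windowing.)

13

The receptive field on the zero-padded input at this output position is [0 / 6 / 7]. Elementwise product with the kernel and sum: 6·1 + 7·1.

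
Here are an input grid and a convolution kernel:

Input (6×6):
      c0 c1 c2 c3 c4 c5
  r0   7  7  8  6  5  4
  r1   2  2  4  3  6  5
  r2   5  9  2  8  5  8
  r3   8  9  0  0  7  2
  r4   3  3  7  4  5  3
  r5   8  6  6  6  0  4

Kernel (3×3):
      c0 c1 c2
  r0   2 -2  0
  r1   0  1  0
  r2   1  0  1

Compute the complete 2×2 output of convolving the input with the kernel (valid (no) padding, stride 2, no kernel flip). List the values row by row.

9 14
11 0

Output[0,0]: The receptive field on the input at this output position is [7 7 8 / 2 2 4 / 5 9 2]. Elementwise product with the kernel and sum: 7·2 + 7·-2 + 2·1 + 5·1 + 2·1.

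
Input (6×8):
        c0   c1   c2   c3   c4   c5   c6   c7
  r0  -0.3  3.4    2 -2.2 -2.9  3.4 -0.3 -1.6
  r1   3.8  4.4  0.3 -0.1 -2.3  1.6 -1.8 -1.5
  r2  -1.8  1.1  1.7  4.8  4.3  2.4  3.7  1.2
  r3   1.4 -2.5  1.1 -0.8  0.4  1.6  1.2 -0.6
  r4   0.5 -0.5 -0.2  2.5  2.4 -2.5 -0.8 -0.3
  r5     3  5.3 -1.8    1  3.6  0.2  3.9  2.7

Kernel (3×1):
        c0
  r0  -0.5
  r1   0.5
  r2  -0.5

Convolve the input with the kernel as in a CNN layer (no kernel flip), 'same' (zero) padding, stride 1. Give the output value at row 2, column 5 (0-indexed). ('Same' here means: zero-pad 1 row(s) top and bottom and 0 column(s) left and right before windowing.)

-0.4

The receptive field on the zero-padded input at this output position is [1.6 / 2.4 / 1.6]. Elementwise product with the kernel and sum: 1.6·-0.5 + 2.4·0.5 + 1.6·-0.5.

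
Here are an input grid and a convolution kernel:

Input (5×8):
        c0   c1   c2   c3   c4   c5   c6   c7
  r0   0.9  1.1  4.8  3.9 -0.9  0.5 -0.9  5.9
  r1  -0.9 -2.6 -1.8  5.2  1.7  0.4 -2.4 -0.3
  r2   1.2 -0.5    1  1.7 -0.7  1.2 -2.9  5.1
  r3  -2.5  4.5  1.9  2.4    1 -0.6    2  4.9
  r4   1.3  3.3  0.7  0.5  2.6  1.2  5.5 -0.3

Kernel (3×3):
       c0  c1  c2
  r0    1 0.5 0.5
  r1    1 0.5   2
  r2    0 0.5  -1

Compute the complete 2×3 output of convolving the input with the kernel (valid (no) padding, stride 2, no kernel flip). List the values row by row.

Output[0,0]: The receptive field on the input at this output position is [0.9 1.1 4.8 / -0.9 -2.6 -1.8 / 1.2 -0.5 1]. Elementwise product with the kernel and sum: 0.9·1 + 1.1·0.5 + 4.8·0.5 + -0.9·1 + -2.6·0.5 + -1.8·2 + -0.5·0.5 + 1·-1.
Output[0,1]: The receptive field on the input at this output position is [4.8 3.9 -0.9 / -1.8 5.2 1.7 / 1 1.7 -0.7]. Elementwise product with the kernel and sum: 4.8·1 + 3.9·0.5 + -0.9·0.5 + -1.8·1 + 5.2·0.5 + 1.7·2 + 1.7·0.5 + -0.7·-1.

-3.2 12.05 -0.5
5.95 4.25 -1.75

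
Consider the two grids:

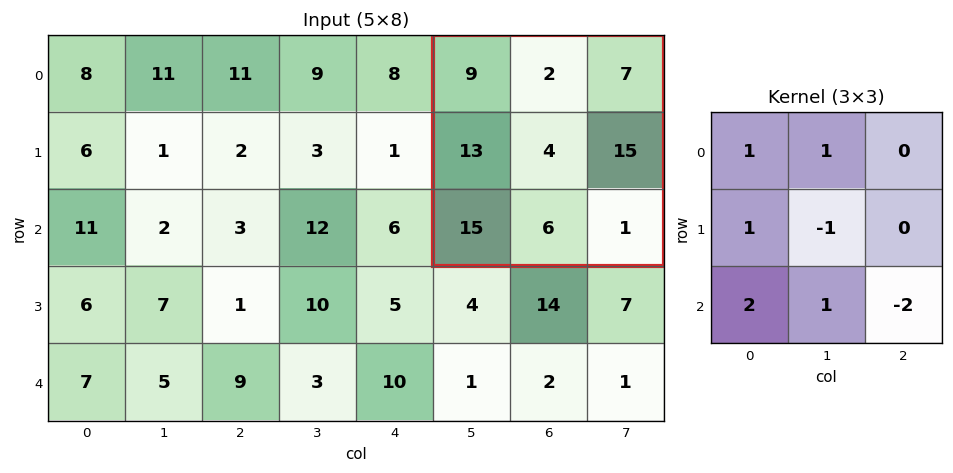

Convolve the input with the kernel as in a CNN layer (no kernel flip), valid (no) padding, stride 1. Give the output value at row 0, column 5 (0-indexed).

The receptive field on the input at this output position is [9 2 7 / 13 4 15 / 15 6 1]. Elementwise product with the kernel and sum: 9·1 + 2·1 + 13·1 + 4·-1 + 15·2 + 6·1 + 1·-2.

54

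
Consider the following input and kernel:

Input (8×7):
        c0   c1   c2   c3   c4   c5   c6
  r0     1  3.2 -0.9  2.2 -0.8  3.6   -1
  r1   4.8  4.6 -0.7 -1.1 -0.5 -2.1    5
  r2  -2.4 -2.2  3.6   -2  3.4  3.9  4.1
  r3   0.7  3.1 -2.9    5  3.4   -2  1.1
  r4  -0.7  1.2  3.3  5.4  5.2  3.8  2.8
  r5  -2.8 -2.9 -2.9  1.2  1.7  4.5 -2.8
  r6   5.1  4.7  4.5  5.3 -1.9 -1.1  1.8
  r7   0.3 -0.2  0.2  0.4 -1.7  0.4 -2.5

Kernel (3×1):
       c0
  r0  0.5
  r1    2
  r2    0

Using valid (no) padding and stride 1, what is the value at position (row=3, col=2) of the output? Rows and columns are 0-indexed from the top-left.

5.15

The receptive field on the input at this output position is [-2.9 / 3.3 / -2.9]. Elementwise product with the kernel and sum: -2.9·0.5 + 3.3·2.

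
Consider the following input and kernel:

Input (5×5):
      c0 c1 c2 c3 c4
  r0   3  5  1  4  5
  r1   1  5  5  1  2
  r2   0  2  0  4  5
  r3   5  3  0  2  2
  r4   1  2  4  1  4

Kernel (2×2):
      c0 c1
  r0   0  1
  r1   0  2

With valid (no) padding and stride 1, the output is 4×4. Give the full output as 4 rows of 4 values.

Output[0,0]: The receptive field on the input at this output position is [3 5 / 1 5]. Elementwise product with the kernel and sum: 5·1 + 5·2.

15 11 6 9
9 5 9 12
8 0 8 9
7 8 4 10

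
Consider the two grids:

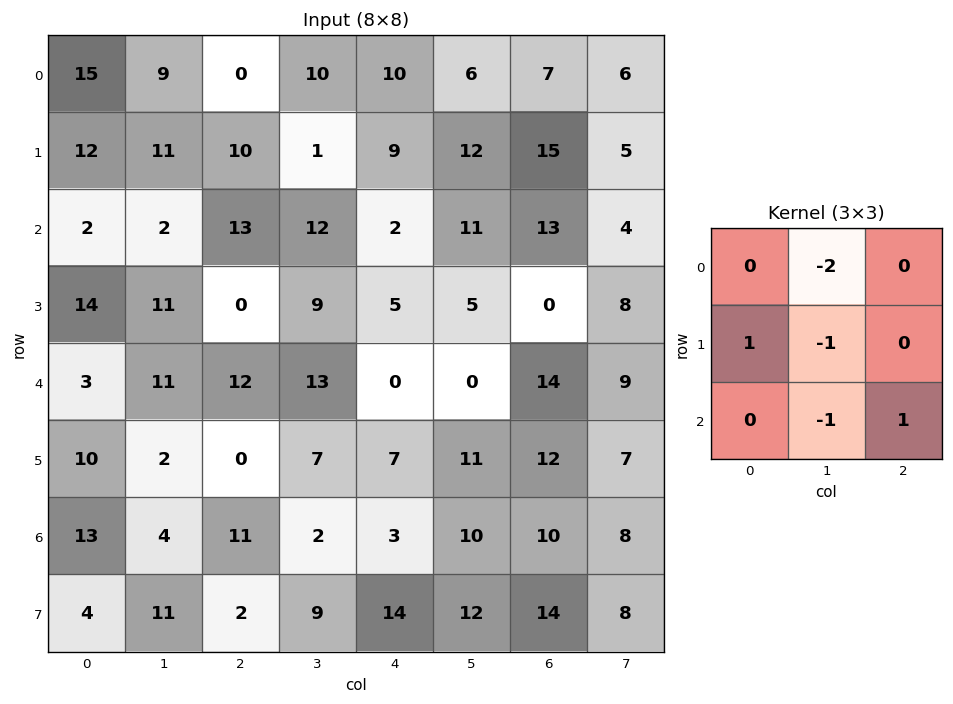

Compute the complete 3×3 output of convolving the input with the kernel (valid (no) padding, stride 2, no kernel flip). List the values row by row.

Output[0,0]: The receptive field on the input at this output position is [15 9 0 / 12 11 10 / 2 2 13]. Elementwise product with the kernel and sum: 9·-2 + 12·1 + 11·-1 + 2·-1 + 13·1.

-6 -21 -13
0 -46 -8
-7 -32 -4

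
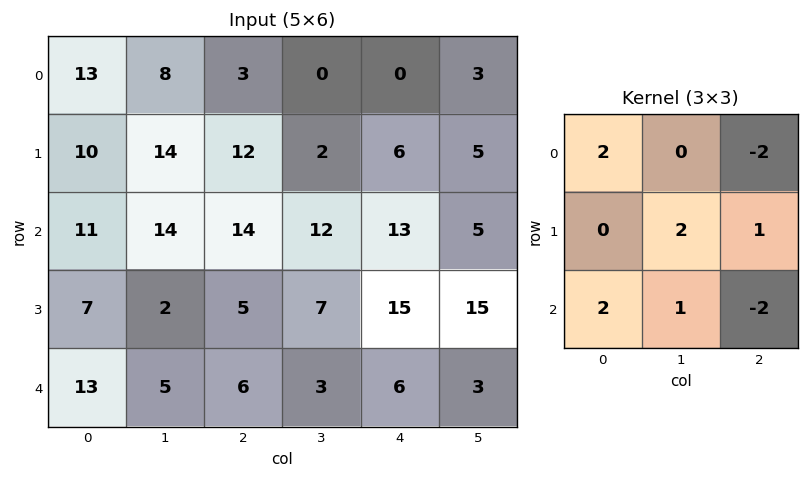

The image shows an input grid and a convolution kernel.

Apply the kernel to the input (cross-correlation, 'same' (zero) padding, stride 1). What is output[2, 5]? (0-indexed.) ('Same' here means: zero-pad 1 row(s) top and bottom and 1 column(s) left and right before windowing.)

The receptive field on the zero-padded input at this output position is [6 5 0 / 13 5 0 / 15 15 0]. Elementwise product with the kernel and sum: 6·2 + 0·-2 + 5·2 + 0·1 + 15·2 + 15·1 + 0·-2.

67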